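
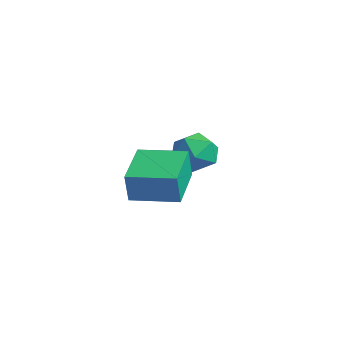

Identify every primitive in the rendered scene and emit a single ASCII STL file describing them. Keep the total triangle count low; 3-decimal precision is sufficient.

solid 
facet normal -0.332 0.838 -0.432
outer loop
vertex 0.456 2.079 1.273
vertex -0.321 2.103 1.917
vertex 0.544 2.567 2.152
endloop
endfacet
facet normal 0.379 0.793 -0.478
outer loop
vertex 0.456 2.079 1.273
vertex 0.544 2.567 2.152
vertex 1.306 1.998 1.812
endloop
endfacet
facet normal 0.539 0.188 -0.821
outer loop
vertex 0.456 2.079 1.273
vertex 1.306 1.998 1.812
vertex 0.911 1.183 1.366
endloop
endfacet
facet normal -0.073 -0.140 -0.988
outer loop
vertex 0.456 2.079 1.273
vertex 0.911 1.183 1.366
vertex -0.094 1.248 1.431
endloop
endfacet
facet normal -0.611 0.262 -0.747
outer loop
vertex 0.456 2.079 1.273
vertex -0.094 1.248 1.431
vertex -0.321 2.103 1.917
endloop
endfacet
facet normal 0.640 0.746 0.185
outer loop
vertex 1.306 1.998 1.812
vertex 0.544 2.567 2.152
vertex 1.054 1.972 2.789
endloop
endfacet
facet normal -0.510 0.820 0.259
outer loop
vertex 0.544 2.567 2.152
vertex -0.321 2.103 1.917
vertex 0.049 2.037 2.854
endloop
endfacet
facet normal -0.961 -0.113 -0.251
outer loop
vertex -0.321 2.103 1.917
vertex -0.094 1.248 1.431
vertex -0.346 1.222 2.408
endloop
endfacet
facet normal -0.091 -0.763 -0.640
outer loop
vertex -0.094 1.248 1.431
vertex 0.911 1.183 1.366
vertex 0.416 0.653 2.068
endloop
endfacet
facet normal 0.899 -0.232 -0.371
outer loop
vertex 0.911 1.183 1.366
vertex 1.306 1.998 1.812
vertex 1.281 1.117 2.303
endloop
endfacet
facet normal 0.073 0.140 0.988
outer loop
vertex 0.504 1.141 2.947
vertex 1.054 1.972 2.789
vertex 0.049 2.037 2.854
endloop
endfacet
facet normal -0.539 -0.188 0.821
outer loop
vertex 0.504 1.141 2.947
vertex 0.049 2.037 2.854
vertex -0.346 1.222 2.408
endloop
endfacet
facet normal -0.379 -0.793 0.478
outer loop
vertex 0.504 1.141 2.947
vertex -0.346 1.222 2.408
vertex 0.416 0.653 2.068
endloop
endfacet
facet normal 0.332 -0.838 0.432
outer loop
vertex 0.504 1.141 2.947
vertex 0.416 0.653 2.068
vertex 1.281 1.117 2.303
endloop
endfacet
facet normal 0.611 -0.262 0.747
outer loop
vertex 0.504 1.141 2.947
vertex 1.281 1.117 2.303
vertex 1.054 1.972 2.789
endloop
endfacet
facet normal 0.091 0.763 0.640
outer loop
vertex 0.049 2.037 2.854
vertex 1.054 1.972 2.789
vertex 0.544 2.567 2.152
endloop
endfacet
facet normal -0.899 0.232 0.371
outer loop
vertex -0.346 1.222 2.408
vertex 0.049 2.037 2.854
vertex -0.321 2.103 1.917
endloop
endfacet
facet normal -0.640 -0.746 -0.185
outer loop
vertex 0.416 0.653 2.068
vertex -0.346 1.222 2.408
vertex -0.094 1.248 1.431
endloop
endfacet
facet normal 0.510 -0.820 -0.259
outer loop
vertex 1.281 1.117 2.303
vertex 0.416 0.653 2.068
vertex 0.911 1.183 1.366
endloop
endfacet
facet normal 0.961 0.113 0.251
outer loop
vertex 1.054 1.972 2.789
vertex 1.281 1.117 2.303
vertex 1.306 1.998 1.812
endloop
endfacet
facet normal -0.720 0.666 0.195
outer loop
vertex 2.533 -1.966 3.948
vertex 3.761 -0.668 4.053
vertex 2.406 -1.748 2.734
endloop
endfacet
facet normal -0.686 -0.725 -0.058
outer loop
vertex 3.839 -3.072 2.347
vertex 2.533 -1.966 3.948
vertex 2.406 -1.748 2.734
endloop
endfacet
facet normal -0.721 0.665 0.195
outer loop
vertex 2.406 -1.748 2.734
vertex 3.761 -0.668 4.053
vertex 3.634 -0.449 2.839
endloop
endfacet
facet normal -0.102 0.176 -0.979
outer loop
vertex 3.634 -0.449 2.839
vertex 3.839 -3.072 2.347
vertex 2.406 -1.748 2.734
endloop
endfacet
facet normal 0.102 -0.176 0.979
outer loop
vertex 2.533 -1.966 3.948
vertex 5.194 -1.992 3.666
vertex 3.761 -0.668 4.053
endloop
endfacet
facet normal -0.686 -0.725 -0.059
outer loop
vertex 3.966 -3.291 3.561
vertex 2.533 -1.966 3.948
vertex 3.839 -3.072 2.347
endloop
endfacet
facet normal 0.102 -0.176 0.979
outer loop
vertex 3.966 -3.291 3.561
vertex 5.194 -1.992 3.666
vertex 2.533 -1.966 3.948
endloop
endfacet
facet normal 0.686 0.725 0.059
outer loop
vertex 3.761 -0.668 4.053
vertex 5.194 -1.992 3.666
vertex 3.634 -0.449 2.839
endloop
endfacet
facet normal -0.102 0.176 -0.979
outer loop
vertex 5.067 -1.774 2.452
vertex 3.839 -3.072 2.347
vertex 3.634 -0.449 2.839
endloop
endfacet
facet normal 0.686 0.725 0.058
outer loop
vertex 3.634 -0.449 2.839
vertex 5.194 -1.992 3.666
vertex 5.067 -1.774 2.452
endloop
endfacet
facet normal 0.720 -0.666 -0.195
outer loop
vertex 5.067 -1.774 2.452
vertex 3.966 -3.291 3.561
vertex 3.839 -3.072 2.347
endloop
endfacet
facet normal 0.721 -0.665 -0.195
outer loop
vertex 5.194 -1.992 3.666
vertex 3.966 -3.291 3.561
vertex 5.067 -1.774 2.452
endloop
endfacet

endsolid


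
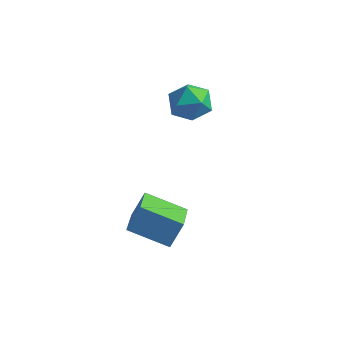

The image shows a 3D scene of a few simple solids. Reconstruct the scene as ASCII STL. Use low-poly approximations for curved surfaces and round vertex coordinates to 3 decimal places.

solid 
facet normal -0.663 0.204 0.720
outer loop
vertex -2.417 3.417 3.211
vertex -2.845 2.37 3.114
vertex -1.995 2.571 3.84
endloop
endfacet
facet normal -0.060 0.576 0.815
outer loop
vertex -2.417 3.417 3.211
vertex -1.995 2.571 3.84
vertex -1.295 3.325 3.359
endloop
endfacet
facet normal 0.049 0.972 0.232
outer loop
vertex -2.417 3.417 3.211
vertex -1.295 3.325 3.359
vertex -1.712 3.59 2.337
endloop
endfacet
facet normal -0.485 0.845 -0.224
outer loop
vertex -2.417 3.417 3.211
vertex -1.712 3.59 2.337
vertex -2.671 3.0 2.186
endloop
endfacet
facet normal -0.925 0.371 0.078
outer loop
vertex -2.417 3.417 3.211
vertex -2.671 3.0 2.186
vertex -2.845 2.37 3.114
endloop
endfacet
facet normal 0.479 0.111 0.871
outer loop
vertex -1.295 3.325 3.359
vertex -1.995 2.571 3.84
vertex -1.029 2.22 3.354
endloop
endfacet
facet normal -0.497 -0.489 0.717
outer loop
vertex -1.995 2.571 3.84
vertex -2.845 2.37 3.114
vertex -1.988 1.63 3.203
endloop
endfacet
facet normal -0.921 -0.220 -0.322
outer loop
vertex -2.845 2.37 3.114
vertex -2.671 3.0 2.186
vertex -2.405 1.895 2.181
endloop
endfacet
facet normal -0.209 0.547 -0.811
outer loop
vertex -2.671 3.0 2.186
vertex -1.712 3.59 2.337
vertex -1.705 2.649 1.7
endloop
endfacet
facet normal 0.656 0.751 -0.073
outer loop
vertex -1.712 3.59 2.337
vertex -1.295 3.325 3.359
vertex -0.855 2.85 2.426
endloop
endfacet
facet normal 0.485 -0.845 0.224
outer loop
vertex -1.283 1.803 2.329
vertex -1.029 2.22 3.354
vertex -1.988 1.63 3.203
endloop
endfacet
facet normal -0.049 -0.972 -0.232
outer loop
vertex -1.283 1.803 2.329
vertex -1.988 1.63 3.203
vertex -2.405 1.895 2.181
endloop
endfacet
facet normal 0.060 -0.576 -0.815
outer loop
vertex -1.283 1.803 2.329
vertex -2.405 1.895 2.181
vertex -1.705 2.649 1.7
endloop
endfacet
facet normal 0.663 -0.204 -0.720
outer loop
vertex -1.283 1.803 2.329
vertex -1.705 2.649 1.7
vertex -0.855 2.85 2.426
endloop
endfacet
facet normal 0.925 -0.371 -0.078
outer loop
vertex -1.283 1.803 2.329
vertex -0.855 2.85 2.426
vertex -1.029 2.22 3.354
endloop
endfacet
facet normal 0.209 -0.547 0.811
outer loop
vertex -1.988 1.63 3.203
vertex -1.029 2.22 3.354
vertex -1.995 2.571 3.84
endloop
endfacet
facet normal -0.656 -0.751 0.073
outer loop
vertex -2.405 1.895 2.181
vertex -1.988 1.63 3.203
vertex -2.845 2.37 3.114
endloop
endfacet
facet normal -0.479 -0.111 -0.871
outer loop
vertex -1.705 2.649 1.7
vertex -2.405 1.895 2.181
vertex -2.671 3.0 2.186
endloop
endfacet
facet normal 0.497 0.489 -0.717
outer loop
vertex -0.855 2.85 2.426
vertex -1.705 2.649 1.7
vertex -1.712 3.59 2.337
endloop
endfacet
facet normal 0.921 0.220 0.322
outer loop
vertex -1.029 2.22 3.354
vertex -0.855 2.85 2.426
vertex -1.295 3.325 3.359
endloop
endfacet
facet normal -0.896 -0.252 0.364
outer loop
vertex -1.666 -2.169 -0.955
vertex -2.438 -0.474 -1.682
vertex -1.981 -2.846 -2.198
endloop
endfacet
facet normal 0.386 -0.848 0.364
outer loop
vertex -0.062 -2.306 -2.978
vertex -1.666 -2.169 -0.955
vertex -1.981 -2.846 -2.198
endloop
endfacet
facet normal -0.897 -0.252 0.364
outer loop
vertex -1.981 -2.846 -2.198
vertex -2.438 -0.474 -1.682
vertex -2.753 -1.15 -2.925
endloop
endfacet
facet normal -0.217 -0.466 -0.857
outer loop
vertex -2.753 -1.15 -2.925
vertex -0.062 -2.306 -2.978
vertex -1.981 -2.846 -2.198
endloop
endfacet
facet normal 0.217 0.467 0.857
outer loop
vertex -1.666 -2.169 -0.955
vertex -0.519 0.066 -2.462
vertex -2.438 -0.474 -1.682
endloop
endfacet
facet normal 0.386 -0.848 0.363
outer loop
vertex 0.253 -1.63 -1.735
vertex -1.666 -2.169 -0.955
vertex -0.062 -2.306 -2.978
endloop
endfacet
facet normal 0.217 0.467 0.857
outer loop
vertex 0.253 -1.63 -1.735
vertex -0.519 0.066 -2.462
vertex -1.666 -2.169 -0.955
endloop
endfacet
facet normal -0.386 0.848 -0.363
outer loop
vertex -2.438 -0.474 -1.682
vertex -0.519 0.066 -2.462
vertex -2.753 -1.15 -2.925
endloop
endfacet
facet normal -0.217 -0.467 -0.857
outer loop
vertex -0.834 -0.611 -3.705
vertex -0.062 -2.306 -2.978
vertex -2.753 -1.15 -2.925
endloop
endfacet
facet normal -0.386 0.848 -0.364
outer loop
vertex -2.753 -1.15 -2.925
vertex -0.519 0.066 -2.462
vertex -0.834 -0.611 -3.705
endloop
endfacet
facet normal 0.897 0.252 -0.364
outer loop
vertex -0.834 -0.611 -3.705
vertex 0.253 -1.63 -1.735
vertex -0.062 -2.306 -2.978
endloop
endfacet
facet normal 0.897 0.252 -0.364
outer loop
vertex -0.519 0.066 -2.462
vertex 0.253 -1.63 -1.735
vertex -0.834 -0.611 -3.705
endloop
endfacet

endsolid


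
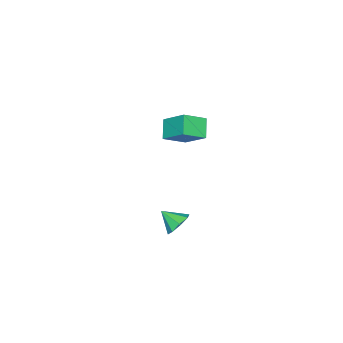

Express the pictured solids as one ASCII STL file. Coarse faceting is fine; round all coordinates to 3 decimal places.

solid 
facet normal -0.081 0.813 -0.577
outer loop
vertex 4.858 0.704 0.251
vertex 3.944 0.555 0.169
vertex 4.482 1.029 0.761
endloop
endfacet
facet normal 0.762 -0.119 0.637
outer loop
vertex 4.858 0.704 0.251
vertex 4.482 1.029 0.761
vertex 4.056 -0.575 0.971
endloop
endfacet
facet normal -0.081 0.813 -0.577
outer loop
vertex 4.482 1.029 0.761
vertex 3.944 0.555 0.169
vertex 3.791 1.076 0.924
endloop
endfacet
facet normal 0.233 0.065 0.970
outer loop
vertex 4.482 1.029 0.761
vertex 3.791 1.076 0.924
vertex 4.056 -0.575 0.971
endloop
endfacet
facet normal -0.082 0.812 -0.577
outer loop
vertex 3.791 1.076 0.924
vertex 3.944 0.555 0.169
vertex 3.189 0.817 0.645
endloop
endfacet
facet normal -0.406 -0.039 0.913
outer loop
vertex 3.791 1.076 0.924
vertex 3.189 0.817 0.645
vertex 4.056 -0.575 0.971
endloop
endfacet
facet normal -0.082 0.813 -0.577
outer loop
vertex 3.189 0.817 0.645
vertex 3.944 0.555 0.169
vertex 3.029 0.405 0.087
endloop
endfacet
facet normal -0.783 -0.371 0.499
outer loop
vertex 3.189 0.817 0.645
vertex 3.029 0.405 0.087
vertex 4.056 -0.575 0.971
endloop
endfacet
facet normal -0.082 0.813 -0.577
outer loop
vertex 3.029 0.405 0.087
vertex 3.944 0.555 0.169
vertex 3.405 0.081 -0.423
endloop
endfacet
facet normal -0.676 -0.736 -0.031
outer loop
vertex 3.029 0.405 0.087
vertex 3.405 0.081 -0.423
vertex 4.056 -0.575 0.971
endloop
endfacet
facet normal -0.081 0.813 -0.577
outer loop
vertex 3.405 0.081 -0.423
vertex 3.944 0.555 0.169
vertex 4.096 0.034 -0.586
endloop
endfacet
facet normal -0.148 -0.920 -0.364
outer loop
vertex 3.405 0.081 -0.423
vertex 4.096 0.034 -0.586
vertex 4.056 -0.575 0.971
endloop
endfacet
facet normal -0.081 0.813 -0.577
outer loop
vertex 4.096 0.034 -0.586
vertex 3.944 0.555 0.169
vertex 4.698 0.292 -0.307
endloop
endfacet
facet normal 0.491 -0.815 -0.306
outer loop
vertex 4.096 0.034 -0.586
vertex 4.698 0.292 -0.307
vertex 4.056 -0.575 0.971
endloop
endfacet
facet normal -0.081 0.813 -0.577
outer loop
vertex 4.698 0.292 -0.307
vertex 3.944 0.555 0.169
vertex 4.858 0.704 0.251
endloop
endfacet
facet normal 0.869 -0.484 0.108
outer loop
vertex 4.698 0.292 -0.307
vertex 4.858 0.704 0.251
vertex 4.056 -0.575 0.971
endloop
endfacet
facet normal -0.728 0.489 -0.480
outer loop
vertex -5.269 -4.639 0.975
vertex -5.02 -2.986 2.279
vertex -4.25 -4.048 0.031
endloop
endfacet
facet normal -0.118 -0.779 -0.615
outer loop
vertex -2.96 -4.914 0.881
vertex -5.269 -4.639 0.975
vertex -4.25 -4.048 0.031
endloop
endfacet
facet normal -0.728 0.489 -0.480
outer loop
vertex -4.25 -4.048 0.031
vertex -5.02 -2.986 2.279
vertex -4.0 -2.395 1.335
endloop
endfacet
facet normal 0.675 0.391 -0.626
outer loop
vertex -4.0 -2.395 1.335
vertex -2.96 -4.914 0.881
vertex -4.25 -4.048 0.031
endloop
endfacet
facet normal -0.675 -0.392 0.625
outer loop
vertex -5.269 -4.639 0.975
vertex -3.73 -3.852 3.129
vertex -5.02 -2.986 2.279
endloop
endfacet
facet normal -0.118 -0.779 -0.615
outer loop
vertex -3.98 -5.505 1.825
vertex -5.269 -4.639 0.975
vertex -2.96 -4.914 0.881
endloop
endfacet
facet normal -0.675 -0.391 0.625
outer loop
vertex -3.98 -5.505 1.825
vertex -3.73 -3.852 3.129
vertex -5.269 -4.639 0.975
endloop
endfacet
facet normal 0.118 0.779 0.615
outer loop
vertex -5.02 -2.986 2.279
vertex -3.73 -3.852 3.129
vertex -4.0 -2.395 1.335
endloop
endfacet
facet normal 0.675 0.391 -0.625
outer loop
vertex -2.711 -3.261 2.185
vertex -2.96 -4.914 0.881
vertex -4.0 -2.395 1.335
endloop
endfacet
facet normal 0.118 0.779 0.615
outer loop
vertex -4.0 -2.395 1.335
vertex -3.73 -3.852 3.129
vertex -2.711 -3.261 2.185
endloop
endfacet
facet normal 0.728 -0.489 0.481
outer loop
vertex -2.711 -3.261 2.185
vertex -3.98 -5.505 1.825
vertex -2.96 -4.914 0.881
endloop
endfacet
facet normal 0.728 -0.489 0.480
outer loop
vertex -3.73 -3.852 3.129
vertex -3.98 -5.505 1.825
vertex -2.711 -3.261 2.185
endloop
endfacet

endsolid


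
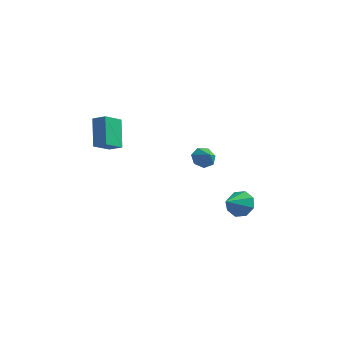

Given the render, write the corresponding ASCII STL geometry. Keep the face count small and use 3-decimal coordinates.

solid 
facet normal -0.699 0.437 -0.566
outer loop
vertex -0.998 4.739 -0.623
vertex -1.451 4.032 -0.61
vertex -1.477 4.68 -0.077
endloop
endfacet
facet normal 0.635 0.475 0.609
outer loop
vertex -0.998 4.739 -0.623
vertex -1.477 4.68 -0.077
vertex -0.709 3.568 -0.01
endloop
endfacet
facet normal -0.700 0.437 -0.565
outer loop
vertex -1.477 4.68 -0.077
vertex -1.451 4.032 -0.61
vertex -1.936 4.132 0.068
endloop
endfacet
facet normal 0.131 0.150 0.980
outer loop
vertex -1.477 4.68 -0.077
vertex -1.936 4.132 0.068
vertex -0.709 3.568 -0.01
endloop
endfacet
facet normal -0.700 0.437 -0.565
outer loop
vertex -1.936 4.132 0.068
vertex -1.451 4.032 -0.61
vertex -2.03 3.509 -0.298
endloop
endfacet
facet normal -0.166 -0.481 0.861
outer loop
vertex -1.936 4.132 0.068
vertex -2.03 3.509 -0.298
vertex -0.709 3.568 -0.01
endloop
endfacet
facet normal -0.699 0.436 -0.566
outer loop
vertex -2.03 3.509 -0.298
vertex -1.451 4.032 -0.61
vertex -1.687 3.279 -0.899
endloop
endfacet
facet normal -0.032 -0.939 0.341
outer loop
vertex -2.03 3.509 -0.298
vertex -1.687 3.279 -0.899
vertex -0.709 3.568 -0.01
endloop
endfacet
facet normal -0.699 0.436 -0.567
outer loop
vertex -1.687 3.279 -0.899
vertex -1.451 4.032 -0.61
vertex -1.166 3.616 -1.282
endloop
endfacet
facet normal 0.432 -0.882 -0.188
outer loop
vertex -1.687 3.279 -0.899
vertex -1.166 3.616 -1.282
vertex -0.709 3.568 -0.01
endloop
endfacet
facet normal -0.699 0.436 -0.567
outer loop
vertex -1.166 3.616 -1.282
vertex -1.451 4.032 -0.61
vertex -0.86 4.266 -1.159
endloop
endfacet
facet normal 0.877 -0.351 -0.328
outer loop
vertex -1.166 3.616 -1.282
vertex -0.86 4.266 -1.159
vertex -0.709 3.568 -0.01
endloop
endfacet
facet normal -0.699 0.437 -0.566
outer loop
vertex -0.86 4.266 -1.159
vertex -1.451 4.032 -0.61
vertex -0.998 4.739 -0.623
endloop
endfacet
facet normal 0.967 0.252 0.026
outer loop
vertex -0.86 4.266 -1.159
vertex -0.998 4.739 -0.623
vertex -0.709 3.568 -0.01
endloop
endfacet
facet normal -0.926 -0.014 -0.378
outer loop
vertex -4.4 -3.907 5.005
vertex -4.14 -2.598 4.321
vertex -3.678 -4.956 3.273
endloop
endfacet
facet normal -0.173 -0.873 0.457
outer loop
vertex -2.78 -4.942 3.639
vertex -4.4 -3.907 5.005
vertex -3.678 -4.956 3.273
endloop
endfacet
facet normal -0.926 -0.014 -0.378
outer loop
vertex -3.678 -4.956 3.273
vertex -4.14 -2.598 4.321
vertex -3.418 -3.646 2.588
endloop
endfacet
facet normal 0.336 -0.488 -0.806
outer loop
vertex -3.418 -3.646 2.588
vertex -2.78 -4.942 3.639
vertex -3.678 -4.956 3.273
endloop
endfacet
facet normal -0.336 0.488 0.806
outer loop
vertex -4.4 -3.907 5.005
vertex -3.242 -2.584 4.687
vertex -4.14 -2.598 4.321
endloop
endfacet
facet normal -0.174 -0.873 0.456
outer loop
vertex -3.502 -3.894 5.372
vertex -4.4 -3.907 5.005
vertex -2.78 -4.942 3.639
endloop
endfacet
facet normal -0.336 0.488 0.806
outer loop
vertex -3.502 -3.894 5.372
vertex -3.242 -2.584 4.687
vertex -4.4 -3.907 5.005
endloop
endfacet
facet normal 0.172 0.873 -0.456
outer loop
vertex -4.14 -2.598 4.321
vertex -3.242 -2.584 4.687
vertex -3.418 -3.646 2.588
endloop
endfacet
facet normal 0.336 -0.488 -0.806
outer loop
vertex -2.52 -3.633 2.955
vertex -2.78 -4.942 3.639
vertex -3.418 -3.646 2.588
endloop
endfacet
facet normal 0.174 0.873 -0.456
outer loop
vertex -3.418 -3.646 2.588
vertex -3.242 -2.584 4.687
vertex -2.52 -3.633 2.955
endloop
endfacet
facet normal 0.926 0.013 0.378
outer loop
vertex -2.52 -3.633 2.955
vertex -3.502 -3.894 5.372
vertex -2.78 -4.942 3.639
endloop
endfacet
facet normal 0.926 0.014 0.378
outer loop
vertex -3.242 -2.584 4.687
vertex -3.502 -3.894 5.372
vertex -2.52 -3.633 2.955
endloop
endfacet
facet normal 0.119 0.882 -0.456
outer loop
vertex 2.246 3.822 -3.152
vertex 1.451 3.594 -3.799
vertex 1.536 4.066 -2.865
endloop
endfacet
facet normal 0.336 -0.122 0.934
outer loop
vertex 2.246 3.822 -3.152
vertex 1.536 4.066 -2.865
vertex 1.249 2.086 -3.021
endloop
endfacet
facet normal 0.118 0.882 -0.456
outer loop
vertex 1.536 4.066 -2.865
vertex 1.451 3.594 -3.799
vertex 0.776 4.033 -3.125
endloop
endfacet
facet normal -0.322 -0.028 0.946
outer loop
vertex 1.536 4.066 -2.865
vertex 0.776 4.033 -3.125
vertex 1.249 2.086 -3.021
endloop
endfacet
facet normal 0.118 0.882 -0.456
outer loop
vertex 0.776 4.033 -3.125
vertex 1.451 3.594 -3.799
vertex 0.412 3.743 -3.78
endloop
endfacet
facet normal -0.827 -0.172 0.536
outer loop
vertex 0.776 4.033 -3.125
vertex 0.412 3.743 -3.78
vertex 1.249 2.086 -3.021
endloop
endfacet
facet normal 0.118 0.883 -0.454
outer loop
vertex 0.412 3.743 -3.78
vertex 1.451 3.594 -3.799
vertex 0.656 3.367 -4.447
endloop
endfacet
facet normal -0.880 -0.471 -0.057
outer loop
vertex 0.412 3.743 -3.78
vertex 0.656 3.367 -4.447
vertex 1.249 2.086 -3.021
endloop
endfacet
facet normal 0.119 0.882 -0.455
outer loop
vertex 0.656 3.367 -4.447
vertex 1.451 3.594 -3.799
vertex 1.366 3.123 -4.734
endloop
endfacet
facet normal -0.453 -0.749 -0.484
outer loop
vertex 0.656 3.367 -4.447
vertex 1.366 3.123 -4.734
vertex 1.249 2.086 -3.021
endloop
endfacet
facet normal 0.117 0.883 -0.455
outer loop
vertex 1.366 3.123 -4.734
vertex 1.451 3.594 -3.799
vertex 2.126 3.156 -4.474
endloop
endfacet
facet normal 0.206 -0.843 -0.496
outer loop
vertex 1.366 3.123 -4.734
vertex 2.126 3.156 -4.474
vertex 1.249 2.086 -3.021
endloop
endfacet
facet normal 0.118 0.883 -0.455
outer loop
vertex 2.126 3.156 -4.474
vertex 1.451 3.594 -3.799
vertex 2.49 3.445 -3.819
endloop
endfacet
facet normal 0.710 -0.699 -0.086
outer loop
vertex 2.126 3.156 -4.474
vertex 2.49 3.445 -3.819
vertex 1.249 2.086 -3.021
endloop
endfacet
facet normal 0.118 0.882 -0.456
outer loop
vertex 2.49 3.445 -3.819
vertex 1.451 3.594 -3.799
vertex 2.246 3.822 -3.152
endloop
endfacet
facet normal 0.764 -0.401 0.506
outer loop
vertex 2.49 3.445 -3.819
vertex 2.246 3.822 -3.152
vertex 1.249 2.086 -3.021
endloop
endfacet

endsolid


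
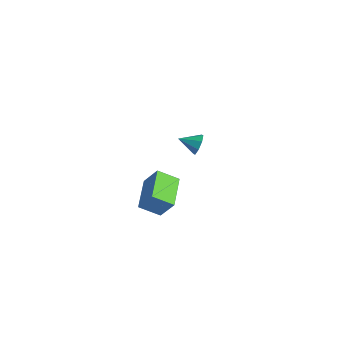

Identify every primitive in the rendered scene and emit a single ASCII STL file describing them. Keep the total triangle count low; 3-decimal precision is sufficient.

solid 
facet normal 0.693 0.627 -0.356
outer loop
vertex 0.294 0.403 3.742
vertex -0.056 0.489 3.213
vertex -0.021 0.775 3.784
endloop
endfacet
facet normal -0.057 -0.160 0.986
outer loop
vertex 0.294 0.403 3.742
vertex -0.021 0.775 3.784
vertex -0.784 -0.169 3.587
endloop
endfacet
facet normal 0.693 0.627 -0.357
outer loop
vertex -0.021 0.775 3.784
vertex -0.056 0.489 3.213
vertex -0.357 0.98 3.492
endloop
endfacet
facet normal -0.535 0.265 0.802
outer loop
vertex -0.021 0.775 3.784
vertex -0.357 0.98 3.492
vertex -0.784 -0.169 3.587
endloop
endfacet
facet normal 0.693 0.627 -0.356
outer loop
vertex -0.357 0.98 3.492
vertex -0.056 0.489 3.213
vertex -0.516 0.897 3.036
endloop
endfacet
facet normal -0.901 0.355 0.249
outer loop
vertex -0.357 0.98 3.492
vertex -0.516 0.897 3.036
vertex -0.784 -0.169 3.587
endloop
endfacet
facet normal 0.693 0.627 -0.357
outer loop
vertex -0.516 0.897 3.036
vertex -0.056 0.489 3.213
vertex -0.406 0.575 2.684
endloop
endfacet
facet normal -0.937 0.057 -0.345
outer loop
vertex -0.516 0.897 3.036
vertex -0.406 0.575 2.684
vertex -0.784 -0.169 3.587
endloop
endfacet
facet normal 0.693 0.627 -0.356
outer loop
vertex -0.406 0.575 2.684
vertex -0.056 0.489 3.213
vertex -0.091 0.203 2.642
endloop
endfacet
facet normal -0.623 -0.456 -0.636
outer loop
vertex -0.406 0.575 2.684
vertex -0.091 0.203 2.642
vertex -0.784 -0.169 3.587
endloop
endfacet
facet normal 0.693 0.627 -0.357
outer loop
vertex -0.091 0.203 2.642
vertex -0.056 0.489 3.213
vertex 0.245 -0.002 2.934
endloop
endfacet
facet normal -0.144 -0.880 -0.452
outer loop
vertex -0.091 0.203 2.642
vertex 0.245 -0.002 2.934
vertex -0.784 -0.169 3.587
endloop
endfacet
facet normal 0.693 0.627 -0.356
outer loop
vertex 0.245 -0.002 2.934
vertex -0.056 0.489 3.213
vertex 0.404 0.081 3.39
endloop
endfacet
facet normal 0.221 -0.970 0.100
outer loop
vertex 0.245 -0.002 2.934
vertex 0.404 0.081 3.39
vertex -0.784 -0.169 3.587
endloop
endfacet
facet normal 0.693 0.627 -0.357
outer loop
vertex 0.404 0.081 3.39
vertex -0.056 0.489 3.213
vertex 0.294 0.403 3.742
endloop
endfacet
facet normal 0.257 -0.672 0.695
outer loop
vertex 0.404 0.081 3.39
vertex 0.294 0.403 3.742
vertex -0.784 -0.169 3.587
endloop
endfacet
facet normal -0.502 -0.214 -0.838
outer loop
vertex -3.732 -0.265 -3.971
vertex -4.971 1.209 -3.605
vertex -2.947 0.564 -4.653
endloop
endfacet
facet normal 0.632 -0.752 -0.186
outer loop
vertex -2.229 0.871 -3.455
vertex -3.732 -0.265 -3.971
vertex -2.947 0.564 -4.653
endloop
endfacet
facet normal -0.502 -0.214 -0.838
outer loop
vertex -2.947 0.564 -4.653
vertex -4.971 1.209 -3.605
vertex -4.186 2.038 -4.287
endloop
endfacet
facet normal 0.590 0.623 -0.513
outer loop
vertex -4.186 2.038 -4.287
vertex -2.229 0.871 -3.455
vertex -2.947 0.564 -4.653
endloop
endfacet
facet normal -0.590 -0.623 0.513
outer loop
vertex -3.732 -0.265 -3.971
vertex -4.253 1.516 -2.407
vertex -4.971 1.209 -3.605
endloop
endfacet
facet normal 0.632 -0.752 -0.186
outer loop
vertex -3.014 0.042 -2.773
vertex -3.732 -0.265 -3.971
vertex -2.229 0.871 -3.455
endloop
endfacet
facet normal -0.590 -0.623 0.513
outer loop
vertex -3.014 0.042 -2.773
vertex -4.253 1.516 -2.407
vertex -3.732 -0.265 -3.971
endloop
endfacet
facet normal -0.632 0.752 0.186
outer loop
vertex -4.971 1.209 -3.605
vertex -4.253 1.516 -2.407
vertex -4.186 2.038 -4.287
endloop
endfacet
facet normal 0.590 0.623 -0.513
outer loop
vertex -3.468 2.345 -3.089
vertex -2.229 0.871 -3.455
vertex -4.186 2.038 -4.287
endloop
endfacet
facet normal -0.632 0.752 0.186
outer loop
vertex -4.186 2.038 -4.287
vertex -4.253 1.516 -2.407
vertex -3.468 2.345 -3.089
endloop
endfacet
facet normal 0.502 0.214 0.838
outer loop
vertex -3.468 2.345 -3.089
vertex -3.014 0.042 -2.773
vertex -2.229 0.871 -3.455
endloop
endfacet
facet normal 0.502 0.214 0.838
outer loop
vertex -4.253 1.516 -2.407
vertex -3.014 0.042 -2.773
vertex -3.468 2.345 -3.089
endloop
endfacet

endsolid


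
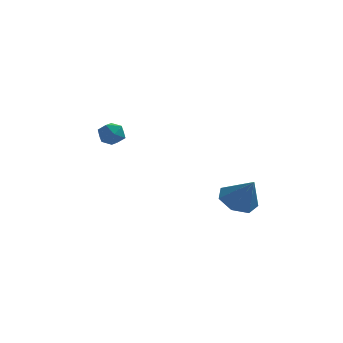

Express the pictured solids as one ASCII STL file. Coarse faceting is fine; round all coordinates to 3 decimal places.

solid 
facet normal -0.469 0.359 -0.807
outer loop
vertex 4.221 1.795 -4.68
vertex 3.373 1.61 -4.269
vertex 3.901 2.411 -4.22
endloop
endfacet
facet normal 0.923 0.324 0.208
outer loop
vertex 4.221 1.795 -4.68
vertex 3.901 2.411 -4.22
vertex 4.107 1.05 -3.011
endloop
endfacet
facet normal -0.470 0.359 -0.807
outer loop
vertex 3.901 2.411 -4.22
vertex 3.373 1.61 -4.269
vertex 3.183 2.424 -3.796
endloop
endfacet
facet normal 0.398 0.642 0.655
outer loop
vertex 3.901 2.411 -4.22
vertex 3.183 2.424 -3.796
vertex 4.107 1.05 -3.011
endloop
endfacet
facet normal -0.470 0.359 -0.806
outer loop
vertex 3.183 2.424 -3.796
vertex 3.373 1.61 -4.269
vertex 2.609 1.824 -3.728
endloop
endfacet
facet normal -0.254 0.345 0.903
outer loop
vertex 3.183 2.424 -3.796
vertex 2.609 1.824 -3.728
vertex 4.107 1.05 -3.011
endloop
endfacet
facet normal -0.470 0.359 -0.806
outer loop
vertex 2.609 1.824 -3.728
vertex 3.373 1.61 -4.269
vertex 2.611 1.063 -4.068
endloop
endfacet
facet normal -0.544 -0.343 0.766
outer loop
vertex 2.609 1.824 -3.728
vertex 2.611 1.063 -4.068
vertex 4.107 1.05 -3.011
endloop
endfacet
facet normal -0.470 0.359 -0.806
outer loop
vertex 2.611 1.063 -4.068
vertex 3.373 1.61 -4.269
vertex 3.186 0.714 -4.559
endloop
endfacet
facet normal -0.253 -0.903 0.346
outer loop
vertex 2.611 1.063 -4.068
vertex 3.186 0.714 -4.559
vertex 4.107 1.05 -3.011
endloop
endfacet
facet normal -0.469 0.359 -0.807
outer loop
vertex 3.186 0.714 -4.559
vertex 3.373 1.61 -4.269
vertex 3.903 1.04 -4.831
endloop
endfacet
facet normal 0.401 -0.915 -0.040
outer loop
vertex 3.186 0.714 -4.559
vertex 3.903 1.04 -4.831
vertex 4.107 1.05 -3.011
endloop
endfacet
facet normal -0.469 0.359 -0.807
outer loop
vertex 3.903 1.04 -4.831
vertex 3.373 1.61 -4.269
vertex 4.221 1.795 -4.68
endloop
endfacet
facet normal 0.924 -0.369 -0.102
outer loop
vertex 3.903 1.04 -4.831
vertex 4.221 1.795 -4.68
vertex 4.107 1.05 -3.011
endloop
endfacet
facet normal -0.593 0.745 0.305
outer loop
vertex -2.581 3.853 -1.427
vertex -2.982 3.391 -1.078
vertex -2.434 3.695 -0.756
endloop
endfacet
facet normal 0.076 0.974 0.213
outer loop
vertex -2.581 3.853 -1.427
vertex -2.434 3.695 -0.756
vertex -1.913 3.757 -1.226
endloop
endfacet
facet normal 0.261 0.847 -0.463
outer loop
vertex -2.581 3.853 -1.427
vertex -1.913 3.757 -1.226
vertex -2.139 3.492 -1.838
endloop
endfacet
facet normal -0.294 0.539 -0.789
outer loop
vertex -2.581 3.853 -1.427
vertex -2.139 3.492 -1.838
vertex -2.799 3.265 -1.747
endloop
endfacet
facet normal -0.822 0.476 -0.314
outer loop
vertex -2.581 3.853 -1.427
vertex -2.799 3.265 -1.747
vertex -2.982 3.391 -1.078
endloop
endfacet
facet normal 0.503 0.587 0.635
outer loop
vertex -1.913 3.757 -1.226
vertex -2.434 3.695 -0.756
vertex -1.901 3.235 -0.753
endloop
endfacet
facet normal -0.581 0.215 0.785
outer loop
vertex -2.434 3.695 -0.756
vertex -2.982 3.391 -1.078
vertex -2.561 3.008 -0.662
endloop
endfacet
facet normal -0.951 -0.220 -0.219
outer loop
vertex -2.982 3.391 -1.078
vertex -2.799 3.265 -1.747
vertex -2.787 2.743 -1.274
endloop
endfacet
facet normal -0.096 -0.118 -0.988
outer loop
vertex -2.799 3.265 -1.747
vertex -2.139 3.492 -1.838
vertex -2.266 2.805 -1.744
endloop
endfacet
facet normal 0.802 0.381 -0.461
outer loop
vertex -2.139 3.492 -1.838
vertex -1.913 3.757 -1.226
vertex -1.718 3.109 -1.422
endloop
endfacet
facet normal 0.294 -0.539 0.789
outer loop
vertex -2.119 2.647 -1.073
vertex -1.901 3.235 -0.753
vertex -2.561 3.008 -0.662
endloop
endfacet
facet normal -0.261 -0.847 0.463
outer loop
vertex -2.119 2.647 -1.073
vertex -2.561 3.008 -0.662
vertex -2.787 2.743 -1.274
endloop
endfacet
facet normal -0.076 -0.974 -0.213
outer loop
vertex -2.119 2.647 -1.073
vertex -2.787 2.743 -1.274
vertex -2.266 2.805 -1.744
endloop
endfacet
facet normal 0.593 -0.745 -0.305
outer loop
vertex -2.119 2.647 -1.073
vertex -2.266 2.805 -1.744
vertex -1.718 3.109 -1.422
endloop
endfacet
facet normal 0.822 -0.476 0.314
outer loop
vertex -2.119 2.647 -1.073
vertex -1.718 3.109 -1.422
vertex -1.901 3.235 -0.753
endloop
endfacet
facet normal 0.096 0.118 0.988
outer loop
vertex -2.561 3.008 -0.662
vertex -1.901 3.235 -0.753
vertex -2.434 3.695 -0.756
endloop
endfacet
facet normal -0.802 -0.381 0.461
outer loop
vertex -2.787 2.743 -1.274
vertex -2.561 3.008 -0.662
vertex -2.982 3.391 -1.078
endloop
endfacet
facet normal -0.503 -0.587 -0.635
outer loop
vertex -2.266 2.805 -1.744
vertex -2.787 2.743 -1.274
vertex -2.799 3.265 -1.747
endloop
endfacet
facet normal 0.581 -0.215 -0.785
outer loop
vertex -1.718 3.109 -1.422
vertex -2.266 2.805 -1.744
vertex -2.139 3.492 -1.838
endloop
endfacet
facet normal 0.951 0.220 0.219
outer loop
vertex -1.901 3.235 -0.753
vertex -1.718 3.109 -1.422
vertex -1.913 3.757 -1.226
endloop
endfacet

endsolid


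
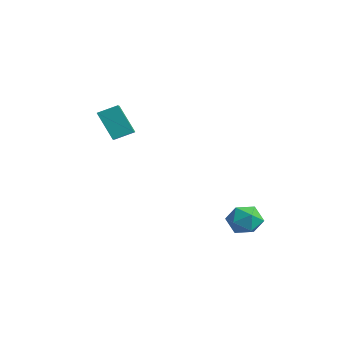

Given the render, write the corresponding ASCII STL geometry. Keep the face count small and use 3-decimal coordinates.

solid 
facet normal -0.457 0.154 0.876
outer loop
vertex 1.836 1.456 -3.531
vertex 2.335 1.016 -3.193
vertex 2.465 1.748 -3.254
endloop
endfacet
facet normal -0.531 0.719 0.448
outer loop
vertex 1.836 1.456 -3.531
vertex 2.465 1.748 -3.254
vertex 2.21 1.973 -3.918
endloop
endfacet
facet normal -0.851 0.502 -0.152
outer loop
vertex 1.836 1.456 -3.531
vertex 2.21 1.973 -3.918
vertex 1.923 1.38 -4.268
endloop
endfacet
facet normal -0.976 -0.199 -0.095
outer loop
vertex 1.836 1.456 -3.531
vertex 1.923 1.38 -4.268
vertex 2.0 0.788 -3.82
endloop
endfacet
facet normal -0.732 -0.414 0.541
outer loop
vertex 1.836 1.456 -3.531
vertex 2.0 0.788 -3.82
vertex 2.335 1.016 -3.193
endloop
endfacet
facet normal 0.121 0.953 0.277
outer loop
vertex 2.21 1.973 -3.918
vertex 2.465 1.748 -3.254
vertex 2.94 1.852 -3.82
endloop
endfacet
facet normal 0.241 0.038 0.970
outer loop
vertex 2.465 1.748 -3.254
vertex 2.335 1.016 -3.193
vertex 3.017 1.26 -3.372
endloop
endfacet
facet normal -0.203 -0.880 0.429
outer loop
vertex 2.335 1.016 -3.193
vertex 2.0 0.788 -3.82
vertex 2.73 0.667 -3.722
endloop
endfacet
facet normal -0.598 -0.532 -0.600
outer loop
vertex 2.0 0.788 -3.82
vertex 1.923 1.38 -4.268
vertex 2.475 0.892 -4.386
endloop
endfacet
facet normal -0.397 0.601 -0.693
outer loop
vertex 1.923 1.38 -4.268
vertex 2.21 1.973 -3.918
vertex 2.605 1.624 -4.447
endloop
endfacet
facet normal 0.976 0.199 0.095
outer loop
vertex 3.104 1.184 -4.109
vertex 2.94 1.852 -3.82
vertex 3.017 1.26 -3.372
endloop
endfacet
facet normal 0.851 -0.502 0.152
outer loop
vertex 3.104 1.184 -4.109
vertex 3.017 1.26 -3.372
vertex 2.73 0.667 -3.722
endloop
endfacet
facet normal 0.531 -0.719 -0.448
outer loop
vertex 3.104 1.184 -4.109
vertex 2.73 0.667 -3.722
vertex 2.475 0.892 -4.386
endloop
endfacet
facet normal 0.457 -0.154 -0.876
outer loop
vertex 3.104 1.184 -4.109
vertex 2.475 0.892 -4.386
vertex 2.605 1.624 -4.447
endloop
endfacet
facet normal 0.732 0.414 -0.541
outer loop
vertex 3.104 1.184 -4.109
vertex 2.605 1.624 -4.447
vertex 2.94 1.852 -3.82
endloop
endfacet
facet normal 0.598 0.532 0.600
outer loop
vertex 3.017 1.26 -3.372
vertex 2.94 1.852 -3.82
vertex 2.465 1.748 -3.254
endloop
endfacet
facet normal 0.397 -0.601 0.693
outer loop
vertex 2.73 0.667 -3.722
vertex 3.017 1.26 -3.372
vertex 2.335 1.016 -3.193
endloop
endfacet
facet normal -0.121 -0.953 -0.277
outer loop
vertex 2.475 0.892 -4.386
vertex 2.73 0.667 -3.722
vertex 2.0 0.788 -3.82
endloop
endfacet
facet normal -0.241 -0.038 -0.970
outer loop
vertex 2.605 1.624 -4.447
vertex 2.475 0.892 -4.386
vertex 1.923 1.38 -4.268
endloop
endfacet
facet normal 0.203 0.880 -0.429
outer loop
vertex 2.94 1.852 -3.82
vertex 2.605 1.624 -4.447
vertex 2.21 1.973 -3.918
endloop
endfacet
facet normal -0.481 -0.208 0.852
outer loop
vertex -0.756 -2.937 1.277
vertex -0.464 -2.236 1.613
vertex -1.776 -2.309 0.854
endloop
endfacet
facet normal -0.352 -0.844 -0.405
outer loop
vertex -1.116 -2.024 -0.313
vertex -0.756 -2.937 1.277
vertex -1.776 -2.309 0.854
endloop
endfacet
facet normal -0.481 -0.207 0.852
outer loop
vertex -1.776 -2.309 0.854
vertex -0.464 -2.236 1.613
vertex -1.483 -1.608 1.19
endloop
endfacet
facet normal -0.803 0.495 -0.333
outer loop
vertex -1.483 -1.608 1.19
vertex -1.116 -2.024 -0.313
vertex -1.776 -2.309 0.854
endloop
endfacet
facet normal 0.803 -0.494 0.333
outer loop
vertex -0.756 -2.937 1.277
vertex 0.196 -1.951 0.446
vertex -0.464 -2.236 1.613
endloop
endfacet
facet normal -0.352 -0.844 -0.405
outer loop
vertex -0.097 -2.652 0.11
vertex -0.756 -2.937 1.277
vertex -1.116 -2.024 -0.313
endloop
endfacet
facet normal 0.803 -0.495 0.332
outer loop
vertex -0.097 -2.652 0.11
vertex 0.196 -1.951 0.446
vertex -0.756 -2.937 1.277
endloop
endfacet
facet normal 0.352 0.844 0.405
outer loop
vertex -0.464 -2.236 1.613
vertex 0.196 -1.951 0.446
vertex -1.483 -1.608 1.19
endloop
endfacet
facet normal -0.803 0.494 -0.333
outer loop
vertex -0.824 -1.323 0.023
vertex -1.116 -2.024 -0.313
vertex -1.483 -1.608 1.19
endloop
endfacet
facet normal 0.352 0.844 0.405
outer loop
vertex -1.483 -1.608 1.19
vertex 0.196 -1.951 0.446
vertex -0.824 -1.323 0.023
endloop
endfacet
facet normal 0.481 0.208 -0.852
outer loop
vertex -0.824 -1.323 0.023
vertex -0.097 -2.652 0.11
vertex -1.116 -2.024 -0.313
endloop
endfacet
facet normal 0.481 0.207 -0.852
outer loop
vertex 0.196 -1.951 0.446
vertex -0.097 -2.652 0.11
vertex -0.824 -1.323 0.023
endloop
endfacet

endsolid


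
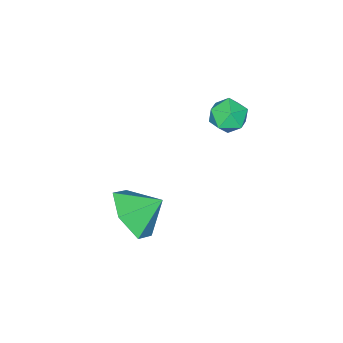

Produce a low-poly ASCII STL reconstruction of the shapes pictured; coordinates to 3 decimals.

solid 
facet normal 0.607 -0.550 -0.574
outer loop
vertex 0.741 1.05 -3.678
vertex 0.158 0.273 -3.55
vertex 0.003 0.884 -4.3
endloop
endfacet
facet normal -0.177 0.983 -0.052
outer loop
vertex 0.741 1.05 -3.678
vertex 0.003 0.884 -4.3
vertex -0.498 0.867 -2.93
endloop
endfacet
facet normal 0.607 -0.550 -0.574
outer loop
vertex 0.003 0.884 -4.3
vertex 0.158 0.273 -3.55
vertex -0.581 0.107 -4.172
endloop
endfacet
facet normal -0.789 0.546 -0.282
outer loop
vertex 0.003 0.884 -4.3
vertex -0.581 0.107 -4.172
vertex -0.498 0.867 -2.93
endloop
endfacet
facet normal 0.607 -0.550 -0.574
outer loop
vertex -0.581 0.107 -4.172
vertex 0.158 0.273 -3.55
vertex -0.425 -0.504 -3.422
endloop
endfacet
facet normal -0.987 -0.098 0.126
outer loop
vertex -0.581 0.107 -4.172
vertex -0.425 -0.504 -3.422
vertex -0.498 0.867 -2.93
endloop
endfacet
facet normal 0.607 -0.550 -0.573
outer loop
vertex -0.425 -0.504 -3.422
vertex 0.158 0.273 -3.55
vertex 0.313 -0.338 -2.799
endloop
endfacet
facet normal -0.574 -0.304 0.761
outer loop
vertex -0.425 -0.504 -3.422
vertex 0.313 -0.338 -2.799
vertex -0.498 0.867 -2.93
endloop
endfacet
facet normal 0.607 -0.550 -0.573
outer loop
vertex 0.313 -0.338 -2.799
vertex 0.158 0.273 -3.55
vertex 0.896 0.439 -2.927
endloop
endfacet
facet normal 0.039 0.134 0.990
outer loop
vertex 0.313 -0.338 -2.799
vertex 0.896 0.439 -2.927
vertex -0.498 0.867 -2.93
endloop
endfacet
facet normal 0.607 -0.550 -0.573
outer loop
vertex 0.896 0.439 -2.927
vertex 0.158 0.273 -3.55
vertex 0.741 1.05 -3.678
endloop
endfacet
facet normal 0.237 0.777 0.583
outer loop
vertex 0.896 0.439 -2.927
vertex 0.741 1.05 -3.678
vertex -0.498 0.867 -2.93
endloop
endfacet
facet normal -0.234 0.355 0.905
outer loop
vertex -3.002 1.873 0.25
vertex -2.844 1.299 0.516
vertex -2.391 1.764 0.451
endloop
endfacet
facet normal -0.000 0.879 0.477
outer loop
vertex -3.002 1.873 0.25
vertex -2.391 1.764 0.451
vertex -2.498 2.071 -0.114
endloop
endfacet
facet normal -0.423 0.901 -0.096
outer loop
vertex -3.002 1.873 0.25
vertex -2.498 2.071 -0.114
vertex -3.017 1.797 -0.398
endloop
endfacet
facet normal -0.920 0.392 -0.025
outer loop
vertex -3.002 1.873 0.25
vertex -3.017 1.797 -0.398
vertex -3.231 1.32 -0.008
endloop
endfacet
facet normal -0.802 0.055 0.595
outer loop
vertex -3.002 1.873 0.25
vertex -3.231 1.32 -0.008
vertex -2.844 1.299 0.516
endloop
endfacet
facet normal 0.657 0.708 0.260
outer loop
vertex -2.498 2.071 -0.114
vertex -2.391 1.764 0.451
vertex -2.029 1.62 -0.072
endloop
endfacet
facet normal 0.278 -0.137 0.951
outer loop
vertex -2.391 1.764 0.451
vertex -2.844 1.299 0.516
vertex -2.243 1.143 0.318
endloop
endfacet
facet normal -0.640 -0.624 0.448
outer loop
vertex -2.844 1.299 0.516
vertex -3.231 1.32 -0.008
vertex -2.762 0.869 0.034
endloop
endfacet
facet normal -0.830 -0.079 -0.552
outer loop
vertex -3.231 1.32 -0.008
vertex -3.017 1.797 -0.398
vertex -2.869 1.176 -0.531
endloop
endfacet
facet normal -0.027 0.744 -0.668
outer loop
vertex -3.017 1.797 -0.398
vertex -2.498 2.071 -0.114
vertex -2.416 1.641 -0.596
endloop
endfacet
facet normal 0.920 -0.392 0.025
outer loop
vertex -2.258 1.067 -0.33
vertex -2.029 1.62 -0.072
vertex -2.243 1.143 0.318
endloop
endfacet
facet normal 0.423 -0.901 0.096
outer loop
vertex -2.258 1.067 -0.33
vertex -2.243 1.143 0.318
vertex -2.762 0.869 0.034
endloop
endfacet
facet normal 0.000 -0.879 -0.477
outer loop
vertex -2.258 1.067 -0.33
vertex -2.762 0.869 0.034
vertex -2.869 1.176 -0.531
endloop
endfacet
facet normal 0.234 -0.355 -0.905
outer loop
vertex -2.258 1.067 -0.33
vertex -2.869 1.176 -0.531
vertex -2.416 1.641 -0.596
endloop
endfacet
facet normal 0.802 -0.055 -0.595
outer loop
vertex -2.258 1.067 -0.33
vertex -2.416 1.641 -0.596
vertex -2.029 1.62 -0.072
endloop
endfacet
facet normal 0.830 0.079 0.552
outer loop
vertex -2.243 1.143 0.318
vertex -2.029 1.62 -0.072
vertex -2.391 1.764 0.451
endloop
endfacet
facet normal 0.027 -0.744 0.668
outer loop
vertex -2.762 0.869 0.034
vertex -2.243 1.143 0.318
vertex -2.844 1.299 0.516
endloop
endfacet
facet normal -0.657 -0.708 -0.260
outer loop
vertex -2.869 1.176 -0.531
vertex -2.762 0.869 0.034
vertex -3.231 1.32 -0.008
endloop
endfacet
facet normal -0.278 0.137 -0.951
outer loop
vertex -2.416 1.641 -0.596
vertex -2.869 1.176 -0.531
vertex -3.017 1.797 -0.398
endloop
endfacet
facet normal 0.640 0.624 -0.448
outer loop
vertex -2.029 1.62 -0.072
vertex -2.416 1.641 -0.596
vertex -2.498 2.071 -0.114
endloop
endfacet

endsolid


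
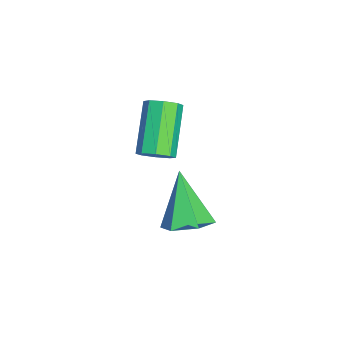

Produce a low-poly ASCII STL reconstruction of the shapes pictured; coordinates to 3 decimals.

solid 
facet normal 0.768 -0.118 -0.630
outer loop
vertex 2.725 -3.007 1.277
vertex 2.447 -3.401 1.012
vertex 2.49 -2.855 0.962
endloop
endfacet
facet normal 0.315 0.925 0.211
outer loop
vertex 2.725 -3.007 1.277
vertex 2.49 -2.855 0.962
vertex 1.411 -2.805 2.353
endloop
endfacet
facet normal 0.315 0.925 0.211
outer loop
vertex 1.411 -2.805 2.353
vertex 2.49 -2.855 0.962
vertex 1.176 -2.653 2.038
endloop
endfacet
facet normal -0.768 0.118 0.630
outer loop
vertex 1.411 -2.805 2.353
vertex 1.176 -2.653 2.038
vertex 1.133 -3.199 2.088
endloop
endfacet
facet normal 0.769 -0.118 -0.629
outer loop
vertex 2.49 -2.855 0.962
vertex 2.447 -3.401 1.012
vertex 2.231 -3.023 0.677
endloop
endfacet
facet normal -0.171 0.909 -0.380
outer loop
vertex 2.49 -2.855 0.962
vertex 2.231 -3.023 0.677
vertex 1.176 -2.653 2.038
endloop
endfacet
facet normal -0.171 0.909 -0.380
outer loop
vertex 1.176 -2.653 2.038
vertex 2.231 -3.023 0.677
vertex 0.917 -2.821 1.752
endloop
endfacet
facet normal -0.770 0.118 0.628
outer loop
vertex 1.176 -2.653 2.038
vertex 0.917 -2.821 1.752
vertex 1.133 -3.199 2.088
endloop
endfacet
facet normal 0.768 -0.119 -0.629
outer loop
vertex 2.231 -3.023 0.677
vertex 2.447 -3.401 1.012
vertex 2.098 -3.412 0.588
endloop
endfacet
facet normal -0.556 0.361 -0.748
outer loop
vertex 2.231 -3.023 0.677
vertex 2.098 -3.412 0.588
vertex 0.917 -2.821 1.752
endloop
endfacet
facet normal -0.556 0.361 -0.748
outer loop
vertex 0.917 -2.821 1.752
vertex 2.098 -3.412 0.588
vertex 0.784 -3.21 1.663
endloop
endfacet
facet normal -0.769 0.119 0.628
outer loop
vertex 0.917 -2.821 1.752
vertex 0.784 -3.21 1.663
vertex 1.133 -3.199 2.088
endloop
endfacet
facet normal 0.768 -0.119 -0.629
outer loop
vertex 2.098 -3.412 0.588
vertex 2.447 -3.401 1.012
vertex 2.169 -3.795 0.747
endloop
endfacet
facet normal -0.617 -0.397 -0.680
outer loop
vertex 2.098 -3.412 0.588
vertex 2.169 -3.795 0.747
vertex 0.784 -3.21 1.663
endloop
endfacet
facet normal -0.617 -0.398 -0.679
outer loop
vertex 0.784 -3.21 1.663
vertex 2.169 -3.795 0.747
vertex 0.855 -3.593 1.823
endloop
endfacet
facet normal -0.769 0.120 0.628
outer loop
vertex 0.784 -3.21 1.663
vertex 0.855 -3.593 1.823
vertex 1.133 -3.199 2.088
endloop
endfacet
facet normal 0.768 -0.118 -0.630
outer loop
vertex 2.169 -3.795 0.747
vertex 2.447 -3.401 1.012
vertex 2.404 -3.947 1.062
endloop
endfacet
facet normal -0.315 -0.925 -0.211
outer loop
vertex 2.169 -3.795 0.747
vertex 2.404 -3.947 1.062
vertex 0.855 -3.593 1.823
endloop
endfacet
facet normal -0.315 -0.925 -0.211
outer loop
vertex 0.855 -3.593 1.823
vertex 2.404 -3.947 1.062
vertex 1.09 -3.745 2.138
endloop
endfacet
facet normal -0.768 0.118 0.630
outer loop
vertex 0.855 -3.593 1.823
vertex 1.09 -3.745 2.138
vertex 1.133 -3.199 2.088
endloop
endfacet
facet normal 0.770 -0.118 -0.628
outer loop
vertex 2.404 -3.947 1.062
vertex 2.447 -3.401 1.012
vertex 2.663 -3.779 1.348
endloop
endfacet
facet normal 0.171 -0.909 0.379
outer loop
vertex 2.404 -3.947 1.062
vertex 2.663 -3.779 1.348
vertex 1.09 -3.745 2.138
endloop
endfacet
facet normal 0.171 -0.909 0.380
outer loop
vertex 1.09 -3.745 2.138
vertex 2.663 -3.779 1.348
vertex 1.349 -3.577 2.423
endloop
endfacet
facet normal -0.769 0.118 0.629
outer loop
vertex 1.09 -3.745 2.138
vertex 1.349 -3.577 2.423
vertex 1.133 -3.199 2.088
endloop
endfacet
facet normal 0.769 -0.119 -0.628
outer loop
vertex 2.663 -3.779 1.348
vertex 2.447 -3.401 1.012
vertex 2.796 -3.39 1.437
endloop
endfacet
facet normal 0.556 -0.361 0.748
outer loop
vertex 2.663 -3.779 1.348
vertex 2.796 -3.39 1.437
vertex 1.349 -3.577 2.423
endloop
endfacet
facet normal 0.556 -0.361 0.748
outer loop
vertex 1.349 -3.577 2.423
vertex 2.796 -3.39 1.437
vertex 1.482 -3.188 2.512
endloop
endfacet
facet normal -0.768 0.119 0.629
outer loop
vertex 1.349 -3.577 2.423
vertex 1.482 -3.188 2.512
vertex 1.133 -3.199 2.088
endloop
endfacet
facet normal 0.769 -0.120 -0.628
outer loop
vertex 2.796 -3.39 1.437
vertex 2.447 -3.401 1.012
vertex 2.725 -3.007 1.277
endloop
endfacet
facet normal 0.617 0.398 0.679
outer loop
vertex 2.796 -3.39 1.437
vertex 2.725 -3.007 1.277
vertex 1.482 -3.188 2.512
endloop
endfacet
facet normal 0.617 0.397 0.679
outer loop
vertex 1.482 -3.188 2.512
vertex 2.725 -3.007 1.277
vertex 1.411 -2.805 2.353
endloop
endfacet
facet normal -0.768 0.119 0.629
outer loop
vertex 1.482 -3.188 2.512
vertex 1.411 -2.805 2.353
vertex 1.133 -3.199 2.088
endloop
endfacet
facet normal 0.584 0.136 -0.800
outer loop
vertex 3.528 -2.995 -1.326
vertex 2.993 -2.519 -1.636
vertex 3.554 -2.23 -1.177
endloop
endfacet
facet normal 0.552 -0.177 0.815
outer loop
vertex 3.528 -2.995 -1.326
vertex 3.554 -2.23 -1.177
vertex 1.947 -2.761 -0.204
endloop
endfacet
facet normal 0.585 0.135 -0.800
outer loop
vertex 3.554 -2.23 -1.177
vertex 2.993 -2.519 -1.636
vertex 3.02 -1.754 -1.487
endloop
endfacet
facet normal 0.200 0.682 0.703
outer loop
vertex 3.554 -2.23 -1.177
vertex 3.02 -1.754 -1.487
vertex 1.947 -2.761 -0.204
endloop
endfacet
facet normal 0.585 0.135 -0.800
outer loop
vertex 3.02 -1.754 -1.487
vertex 2.993 -2.519 -1.636
vertex 2.459 -2.043 -1.946
endloop
endfacet
facet normal -0.558 0.812 0.171
outer loop
vertex 3.02 -1.754 -1.487
vertex 2.459 -2.043 -1.946
vertex 1.947 -2.761 -0.204
endloop
endfacet
facet normal 0.585 0.136 -0.799
outer loop
vertex 2.459 -2.043 -1.946
vertex 2.993 -2.519 -1.636
vertex 2.433 -2.808 -2.095
endloop
endfacet
facet normal -0.965 0.081 -0.250
outer loop
vertex 2.459 -2.043 -1.946
vertex 2.433 -2.808 -2.095
vertex 1.947 -2.761 -0.204
endloop
endfacet
facet normal 0.586 0.135 -0.799
outer loop
vertex 2.433 -2.808 -2.095
vertex 2.993 -2.519 -1.636
vertex 2.967 -3.284 -1.784
endloop
endfacet
facet normal -0.613 -0.778 -0.138
outer loop
vertex 2.433 -2.808 -2.095
vertex 2.967 -3.284 -1.784
vertex 1.947 -2.761 -0.204
endloop
endfacet
facet normal 0.584 0.135 -0.800
outer loop
vertex 2.967 -3.284 -1.784
vertex 2.993 -2.519 -1.636
vertex 3.528 -2.995 -1.326
endloop
endfacet
facet normal 0.146 -0.907 0.394
outer loop
vertex 2.967 -3.284 -1.784
vertex 3.528 -2.995 -1.326
vertex 1.947 -2.761 -0.204
endloop
endfacet

endsolid


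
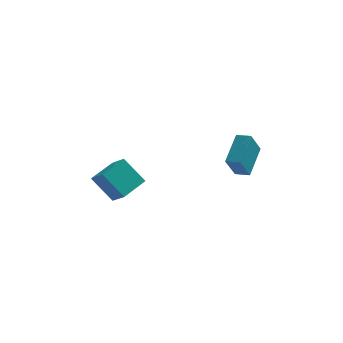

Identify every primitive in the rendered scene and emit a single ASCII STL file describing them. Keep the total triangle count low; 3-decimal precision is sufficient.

solid 
facet normal -0.914 0.380 -0.140
outer loop
vertex 3.04 -0.335 2.425
vertex 3.568 1.339 3.522
vertex 3.546 0.388 1.078
endloop
endfacet
facet normal -0.255 -0.809 -0.530
outer loop
vertex 4.332 0.061 1.198
vertex 3.04 -0.335 2.425
vertex 3.546 0.388 1.078
endloop
endfacet
facet normal -0.914 0.380 -0.140
outer loop
vertex 3.546 0.388 1.078
vertex 3.568 1.339 3.522
vertex 4.074 2.062 2.175
endloop
endfacet
facet normal 0.314 0.449 -0.836
outer loop
vertex 4.074 2.062 2.175
vertex 4.332 0.061 1.198
vertex 3.546 0.388 1.078
endloop
endfacet
facet normal -0.314 -0.449 0.836
outer loop
vertex 3.04 -0.335 2.425
vertex 4.354 1.012 3.642
vertex 3.568 1.339 3.522
endloop
endfacet
facet normal -0.255 -0.809 -0.530
outer loop
vertex 3.826 -0.662 2.545
vertex 3.04 -0.335 2.425
vertex 4.332 0.061 1.198
endloop
endfacet
facet normal -0.314 -0.449 0.836
outer loop
vertex 3.826 -0.662 2.545
vertex 4.354 1.012 3.642
vertex 3.04 -0.335 2.425
endloop
endfacet
facet normal 0.255 0.809 0.530
outer loop
vertex 3.568 1.339 3.522
vertex 4.354 1.012 3.642
vertex 4.074 2.062 2.175
endloop
endfacet
facet normal 0.314 0.449 -0.836
outer loop
vertex 4.86 1.735 2.295
vertex 4.332 0.061 1.198
vertex 4.074 2.062 2.175
endloop
endfacet
facet normal 0.255 0.809 0.530
outer loop
vertex 4.074 2.062 2.175
vertex 4.354 1.012 3.642
vertex 4.86 1.735 2.295
endloop
endfacet
facet normal 0.914 -0.380 0.140
outer loop
vertex 4.86 1.735 2.295
vertex 3.826 -0.662 2.545
vertex 4.332 0.061 1.198
endloop
endfacet
facet normal 0.914 -0.380 0.140
outer loop
vertex 4.354 1.012 3.642
vertex 3.826 -0.662 2.545
vertex 4.86 1.735 2.295
endloop
endfacet
facet normal -0.575 -0.779 -0.252
outer loop
vertex -2.149 -1.803 0.434
vertex -3.298 -1.416 1.857
vertex -2.813 -1.075 -0.301
endloop
endfacet
facet normal 0.615 -0.207 -0.761
outer loop
vertex -1.802 0.296 0.143
vertex -2.149 -1.803 0.434
vertex -2.813 -1.075 -0.301
endloop
endfacet
facet normal -0.575 -0.779 -0.252
outer loop
vertex -2.813 -1.075 -0.301
vertex -3.298 -1.416 1.857
vertex -3.963 -0.687 1.122
endloop
endfacet
facet normal -0.540 0.592 -0.598
outer loop
vertex -3.963 -0.687 1.122
vertex -1.802 0.296 0.143
vertex -2.813 -1.075 -0.301
endloop
endfacet
facet normal 0.541 -0.592 0.598
outer loop
vertex -2.149 -1.803 0.434
vertex -2.287 -0.045 2.301
vertex -3.298 -1.416 1.857
endloop
endfacet
facet normal 0.614 -0.207 -0.761
outer loop
vertex -1.137 -0.433 0.878
vertex -2.149 -1.803 0.434
vertex -1.802 0.296 0.143
endloop
endfacet
facet normal 0.540 -0.593 0.598
outer loop
vertex -1.137 -0.433 0.878
vertex -2.287 -0.045 2.301
vertex -2.149 -1.803 0.434
endloop
endfacet
facet normal -0.615 0.207 0.761
outer loop
vertex -3.298 -1.416 1.857
vertex -2.287 -0.045 2.301
vertex -3.963 -0.687 1.122
endloop
endfacet
facet normal -0.540 0.593 -0.597
outer loop
vertex -2.951 0.683 1.566
vertex -1.802 0.296 0.143
vertex -3.963 -0.687 1.122
endloop
endfacet
facet normal -0.615 0.208 0.761
outer loop
vertex -3.963 -0.687 1.122
vertex -2.287 -0.045 2.301
vertex -2.951 0.683 1.566
endloop
endfacet
facet normal 0.575 0.779 0.252
outer loop
vertex -2.951 0.683 1.566
vertex -1.137 -0.433 0.878
vertex -1.802 0.296 0.143
endloop
endfacet
facet normal 0.575 0.779 0.252
outer loop
vertex -2.287 -0.045 2.301
vertex -1.137 -0.433 0.878
vertex -2.951 0.683 1.566
endloop
endfacet

endsolid


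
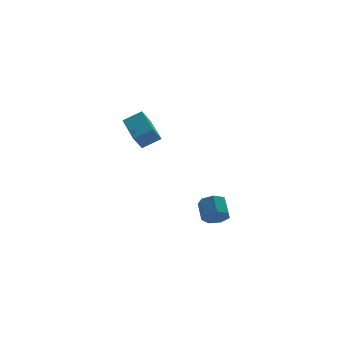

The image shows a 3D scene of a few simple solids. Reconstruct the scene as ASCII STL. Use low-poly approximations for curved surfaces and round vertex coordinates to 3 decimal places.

solid 
facet normal -0.083 -0.810 -0.581
outer loop
vertex 1.346 -3.84 -2.796
vertex 1.004 -4.159 -2.303
vertex 0.76 -3.773 -2.806
endloop
endfacet
facet normal 0.080 0.576 -0.814
outer loop
vertex 1.346 -3.84 -2.796
vertex 0.76 -3.773 -2.806
vertex 1.438 -2.941 -2.151
endloop
endfacet
facet normal 0.080 0.576 -0.814
outer loop
vertex 1.438 -2.941 -2.151
vertex 0.76 -3.773 -2.806
vertex 0.852 -2.874 -2.161
endloop
endfacet
facet normal 0.083 0.809 0.581
outer loop
vertex 1.438 -2.941 -2.151
vertex 0.852 -2.874 -2.161
vertex 1.096 -3.261 -1.657
endloop
endfacet
facet normal -0.082 -0.810 -0.581
outer loop
vertex 0.76 -3.773 -2.806
vertex 1.004 -4.159 -2.303
vertex 0.358 -3.997 -2.437
endloop
endfacet
facet normal -0.727 0.448 -0.520
outer loop
vertex 0.76 -3.773 -2.806
vertex 0.358 -3.997 -2.437
vertex 0.852 -2.874 -2.161
endloop
endfacet
facet normal -0.726 0.448 -0.522
outer loop
vertex 0.852 -2.874 -2.161
vertex 0.358 -3.997 -2.437
vertex 0.449 -3.098 -1.792
endloop
endfacet
facet normal 0.083 0.809 0.581
outer loop
vertex 0.852 -2.874 -2.161
vertex 0.449 -3.098 -1.792
vertex 1.096 -3.261 -1.657
endloop
endfacet
facet normal -0.082 -0.810 -0.581
outer loop
vertex 0.358 -3.997 -2.437
vertex 1.004 -4.159 -2.303
vertex 0.442 -4.343 -1.967
endloop
endfacet
facet normal -0.986 -0.017 0.163
outer loop
vertex 0.358 -3.997 -2.437
vertex 0.442 -4.343 -1.967
vertex 0.449 -3.098 -1.792
endloop
endfacet
facet normal -0.986 -0.018 0.165
outer loop
vertex 0.449 -3.098 -1.792
vertex 0.442 -4.343 -1.967
vertex 0.534 -3.444 -1.322
endloop
endfacet
facet normal 0.083 0.810 0.581
outer loop
vertex 0.449 -3.098 -1.792
vertex 0.534 -3.444 -1.322
vertex 1.096 -3.261 -1.657
endloop
endfacet
facet normal -0.082 -0.810 -0.581
outer loop
vertex 0.442 -4.343 -1.967
vertex 1.004 -4.159 -2.303
vertex 0.95 -4.551 -1.749
endloop
endfacet
facet normal -0.503 -0.469 0.726
outer loop
vertex 0.442 -4.343 -1.967
vertex 0.95 -4.551 -1.749
vertex 0.534 -3.444 -1.322
endloop
endfacet
facet normal -0.503 -0.469 0.726
outer loop
vertex 0.534 -3.444 -1.322
vertex 0.95 -4.551 -1.749
vertex 1.042 -3.652 -1.104
endloop
endfacet
facet normal 0.082 0.810 0.581
outer loop
vertex 0.534 -3.444 -1.322
vertex 1.042 -3.652 -1.104
vertex 1.096 -3.261 -1.657
endloop
endfacet
facet normal -0.082 -0.810 -0.581
outer loop
vertex 0.95 -4.551 -1.749
vertex 1.004 -4.159 -2.303
vertex 1.498 -4.464 -1.948
endloop
endfacet
facet normal 0.359 -0.568 0.741
outer loop
vertex 0.95 -4.551 -1.749
vertex 1.498 -4.464 -1.948
vertex 1.042 -3.652 -1.104
endloop
endfacet
facet normal 0.359 -0.568 0.741
outer loop
vertex 1.042 -3.652 -1.104
vertex 1.498 -4.464 -1.948
vertex 1.59 -3.565 -1.303
endloop
endfacet
facet normal 0.082 0.810 0.581
outer loop
vertex 1.042 -3.652 -1.104
vertex 1.59 -3.565 -1.303
vertex 1.096 -3.261 -1.657
endloop
endfacet
facet normal -0.083 -0.810 -0.581
outer loop
vertex 1.498 -4.464 -1.948
vertex 1.004 -4.159 -2.303
vertex 1.675 -4.148 -2.414
endloop
endfacet
facet normal 0.950 -0.240 0.198
outer loop
vertex 1.498 -4.464 -1.948
vertex 1.675 -4.148 -2.414
vertex 1.59 -3.565 -1.303
endloop
endfacet
facet normal 0.950 -0.240 0.198
outer loop
vertex 1.59 -3.565 -1.303
vertex 1.675 -4.148 -2.414
vertex 1.767 -3.249 -1.769
endloop
endfacet
facet normal 0.082 0.810 0.581
outer loop
vertex 1.59 -3.565 -1.303
vertex 1.767 -3.249 -1.769
vertex 1.096 -3.261 -1.657
endloop
endfacet
facet normal -0.083 -0.809 -0.581
outer loop
vertex 1.675 -4.148 -2.414
vertex 1.004 -4.159 -2.303
vertex 1.346 -3.84 -2.796
endloop
endfacet
facet normal 0.826 0.270 -0.494
outer loop
vertex 1.675 -4.148 -2.414
vertex 1.346 -3.84 -2.796
vertex 1.767 -3.249 -1.769
endloop
endfacet
facet normal 0.826 0.270 -0.494
outer loop
vertex 1.767 -3.249 -1.769
vertex 1.346 -3.84 -2.796
vertex 1.438 -2.941 -2.151
endloop
endfacet
facet normal 0.083 0.809 0.581
outer loop
vertex 1.767 -3.249 -1.769
vertex 1.438 -2.941 -2.151
vertex 1.096 -3.261 -1.657
endloop
endfacet
facet normal -0.850 0.121 -0.513
outer loop
vertex -1.506 1.254 1.022
vertex -1.517 3.274 1.519
vertex -1.027 1.441 0.272
endloop
endfacet
facet normal 0.005 -0.971 -0.239
outer loop
vertex -0.083 1.306 0.841
vertex -1.506 1.254 1.022
vertex -1.027 1.441 0.272
endloop
endfacet
facet normal -0.850 0.121 -0.513
outer loop
vertex -1.027 1.441 0.272
vertex -1.517 3.274 1.519
vertex -1.038 3.461 0.769
endloop
endfacet
facet normal 0.527 0.206 -0.825
outer loop
vertex -1.038 3.461 0.769
vertex -0.083 1.306 0.841
vertex -1.027 1.441 0.272
endloop
endfacet
facet normal -0.527 -0.206 0.825
outer loop
vertex -1.506 1.254 1.022
vertex -0.573 3.139 2.088
vertex -1.517 3.274 1.519
endloop
endfacet
facet normal 0.005 -0.971 -0.239
outer loop
vertex -0.562 1.119 1.591
vertex -1.506 1.254 1.022
vertex -0.083 1.306 0.841
endloop
endfacet
facet normal -0.527 -0.206 0.825
outer loop
vertex -0.562 1.119 1.591
vertex -0.573 3.139 2.088
vertex -1.506 1.254 1.022
endloop
endfacet
facet normal -0.005 0.971 0.239
outer loop
vertex -1.517 3.274 1.519
vertex -0.573 3.139 2.088
vertex -1.038 3.461 0.769
endloop
endfacet
facet normal 0.527 0.206 -0.825
outer loop
vertex -0.094 3.326 1.338
vertex -0.083 1.306 0.841
vertex -1.038 3.461 0.769
endloop
endfacet
facet normal -0.005 0.971 0.239
outer loop
vertex -1.038 3.461 0.769
vertex -0.573 3.139 2.088
vertex -0.094 3.326 1.338
endloop
endfacet
facet normal 0.850 -0.121 0.513
outer loop
vertex -0.094 3.326 1.338
vertex -0.562 1.119 1.591
vertex -0.083 1.306 0.841
endloop
endfacet
facet normal 0.850 -0.121 0.513
outer loop
vertex -0.573 3.139 2.088
vertex -0.562 1.119 1.591
vertex -0.094 3.326 1.338
endloop
endfacet

endsolid


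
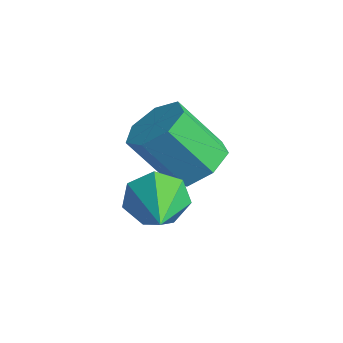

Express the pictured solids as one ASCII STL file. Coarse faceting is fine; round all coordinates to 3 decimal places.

solid 
facet normal -0.799 0.511 -0.317
outer loop
vertex 3.529 1.704 0.559
vertex 3.064 1.469 1.354
vertex 3.613 2.227 1.191
endloop
endfacet
facet normal 0.842 0.355 -0.406
outer loop
vertex 3.529 1.704 0.559
vertex 3.613 2.227 1.191
vertex 4.816 0.351 2.046
endloop
endfacet
facet normal -0.799 0.511 -0.316
outer loop
vertex 3.613 2.227 1.191
vertex 3.064 1.469 1.354
vertex 3.284 2.179 1.945
endloop
endfacet
facet normal 0.709 0.613 0.348
outer loop
vertex 3.613 2.227 1.191
vertex 3.284 2.179 1.945
vertex 4.816 0.351 2.046
endloop
endfacet
facet normal -0.799 0.511 -0.316
outer loop
vertex 3.284 2.179 1.945
vertex 3.064 1.469 1.354
vertex 2.79 1.597 2.254
endloop
endfacet
facet normal 0.261 0.270 0.927
outer loop
vertex 3.284 2.179 1.945
vertex 2.79 1.597 2.254
vertex 4.816 0.351 2.046
endloop
endfacet
facet normal -0.800 0.510 -0.316
outer loop
vertex 2.79 1.597 2.254
vertex 3.064 1.469 1.354
vertex 2.502 0.918 1.886
endloop
endfacet
facet normal -0.164 -0.416 0.895
outer loop
vertex 2.79 1.597 2.254
vertex 2.502 0.918 1.886
vertex 4.816 0.351 2.046
endloop
endfacet
facet normal -0.800 0.510 -0.316
outer loop
vertex 2.502 0.918 1.886
vertex 3.064 1.469 1.354
vertex 2.638 0.654 1.116
endloop
endfacet
facet normal -0.247 -0.929 0.275
outer loop
vertex 2.502 0.918 1.886
vertex 2.638 0.654 1.116
vertex 4.816 0.351 2.046
endloop
endfacet
facet normal -0.800 0.510 -0.317
outer loop
vertex 2.638 0.654 1.116
vertex 3.064 1.469 1.354
vertex 3.095 1.004 0.526
endloop
endfacet
facet normal 0.076 -0.882 -0.465
outer loop
vertex 2.638 0.654 1.116
vertex 3.095 1.004 0.526
vertex 4.816 0.351 2.046
endloop
endfacet
facet normal -0.799 0.511 -0.317
outer loop
vertex 3.095 1.004 0.526
vertex 3.064 1.469 1.354
vertex 3.529 1.704 0.559
endloop
endfacet
facet normal 0.560 -0.311 -0.768
outer loop
vertex 3.095 1.004 0.526
vertex 3.529 1.704 0.559
vertex 4.816 0.351 2.046
endloop
endfacet
facet normal 0.414 0.449 -0.792
outer loop
vertex 2.919 3.474 1.389
vertex 1.982 3.708 1.032
vertex 2.586 4.258 1.659
endloop
endfacet
facet normal 0.831 0.170 0.530
outer loop
vertex 2.919 3.474 1.389
vertex 2.586 4.258 1.659
vertex 2.076 2.559 3.005
endloop
endfacet
facet normal 0.830 0.171 0.530
outer loop
vertex 2.076 2.559 3.005
vertex 2.586 4.258 1.659
vertex 1.742 3.343 3.275
endloop
endfacet
facet normal -0.413 -0.449 0.792
outer loop
vertex 2.076 2.559 3.005
vertex 1.742 3.343 3.275
vertex 1.138 2.792 2.648
endloop
endfacet
facet normal 0.413 0.449 -0.792
outer loop
vertex 2.586 4.258 1.659
vertex 1.982 3.708 1.032
vertex 1.797 4.628 1.457
endloop
endfacet
facet normal 0.226 0.792 0.567
outer loop
vertex 2.586 4.258 1.659
vertex 1.797 4.628 1.457
vertex 1.742 3.343 3.275
endloop
endfacet
facet normal 0.226 0.792 0.567
outer loop
vertex 1.742 3.343 3.275
vertex 1.797 4.628 1.457
vertex 0.954 3.712 3.073
endloop
endfacet
facet normal -0.413 -0.449 0.792
outer loop
vertex 1.742 3.343 3.275
vertex 0.954 3.712 3.073
vertex 1.138 2.792 2.648
endloop
endfacet
facet normal 0.413 0.449 -0.792
outer loop
vertex 1.797 4.628 1.457
vertex 1.982 3.708 1.032
vertex 1.148 4.304 0.935
endloop
endfacet
facet normal -0.549 0.817 0.176
outer loop
vertex 1.797 4.628 1.457
vertex 1.148 4.304 0.935
vertex 0.954 3.712 3.073
endloop
endfacet
facet normal -0.548 0.818 0.177
outer loop
vertex 0.954 3.712 3.073
vertex 1.148 4.304 0.935
vertex 0.304 3.389 2.551
endloop
endfacet
facet normal -0.413 -0.449 0.792
outer loop
vertex 0.954 3.712 3.073
vertex 0.304 3.389 2.551
vertex 1.138 2.792 2.648
endloop
endfacet
facet normal 0.413 0.449 -0.792
outer loop
vertex 1.148 4.304 0.935
vertex 1.982 3.708 1.032
vertex 1.126 3.532 0.486
endloop
endfacet
facet normal -0.910 0.227 -0.347
outer loop
vertex 1.148 4.304 0.935
vertex 1.126 3.532 0.486
vertex 0.304 3.389 2.551
endloop
endfacet
facet normal -0.910 0.226 -0.347
outer loop
vertex 0.304 3.389 2.551
vertex 1.126 3.532 0.486
vertex 0.283 2.616 2.102
endloop
endfacet
facet normal -0.413 -0.449 0.792
outer loop
vertex 0.304 3.389 2.551
vertex 0.283 2.616 2.102
vertex 1.138 2.792 2.648
endloop
endfacet
facet normal 0.413 0.449 -0.792
outer loop
vertex 1.126 3.532 0.486
vertex 1.982 3.708 1.032
vertex 1.749 2.892 0.448
endloop
endfacet
facet normal -0.586 -0.535 -0.609
outer loop
vertex 1.126 3.532 0.486
vertex 1.749 2.892 0.448
vertex 0.283 2.616 2.102
endloop
endfacet
facet normal -0.586 -0.535 -0.609
outer loop
vertex 0.283 2.616 2.102
vertex 1.749 2.892 0.448
vertex 0.906 1.976 2.064
endloop
endfacet
facet normal -0.413 -0.449 0.792
outer loop
vertex 0.283 2.616 2.102
vertex 0.906 1.976 2.064
vertex 1.138 2.792 2.648
endloop
endfacet
facet normal 0.414 0.449 -0.792
outer loop
vertex 1.749 2.892 0.448
vertex 1.982 3.708 1.032
vertex 2.547 2.866 0.85
endloop
endfacet
facet normal 0.179 -0.893 -0.413
outer loop
vertex 1.749 2.892 0.448
vertex 2.547 2.866 0.85
vertex 0.906 1.976 2.064
endloop
endfacet
facet normal 0.180 -0.893 -0.412
outer loop
vertex 0.906 1.976 2.064
vertex 2.547 2.866 0.85
vertex 1.704 1.951 2.466
endloop
endfacet
facet normal -0.413 -0.449 0.792
outer loop
vertex 0.906 1.976 2.064
vertex 1.704 1.951 2.466
vertex 1.138 2.792 2.648
endloop
endfacet
facet normal 0.414 0.449 -0.792
outer loop
vertex 2.547 2.866 0.85
vertex 1.982 3.708 1.032
vertex 2.919 3.474 1.389
endloop
endfacet
facet normal 0.810 -0.579 0.094
outer loop
vertex 2.547 2.866 0.85
vertex 2.919 3.474 1.389
vertex 1.704 1.951 2.466
endloop
endfacet
facet normal 0.810 -0.579 0.094
outer loop
vertex 1.704 1.951 2.466
vertex 2.919 3.474 1.389
vertex 2.076 2.559 3.005
endloop
endfacet
facet normal -0.413 -0.449 0.792
outer loop
vertex 1.704 1.951 2.466
vertex 2.076 2.559 3.005
vertex 1.138 2.792 2.648
endloop
endfacet

endsolid


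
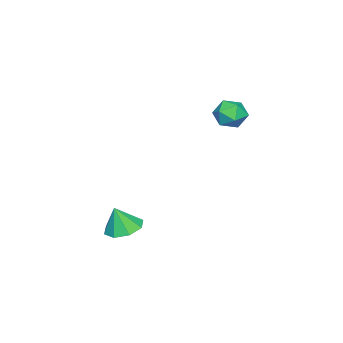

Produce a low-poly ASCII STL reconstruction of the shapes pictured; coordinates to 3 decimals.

solid 
facet normal -0.197 0.241 -0.950
outer loop
vertex 3.114 0.434 -1.186
vertex 2.428 -0.209 -1.207
vertex 2.478 0.703 -0.986
endloop
endfacet
facet normal 0.462 0.621 0.634
outer loop
vertex 3.114 0.434 -1.186
vertex 2.478 0.703 -0.986
vertex 2.692 -0.531 0.067
endloop
endfacet
facet normal -0.195 0.241 -0.951
outer loop
vertex 2.478 0.703 -0.986
vertex 2.428 -0.209 -1.207
vertex 1.812 0.439 -0.916
endloop
endfacet
facet normal -0.167 0.623 0.764
outer loop
vertex 2.478 0.703 -0.986
vertex 1.812 0.439 -0.916
vertex 2.692 -0.531 0.067
endloop
endfacet
facet normal -0.196 0.240 -0.951
outer loop
vertex 1.812 0.439 -0.916
vertex 2.428 -0.209 -1.207
vertex 1.508 -0.205 -1.016
endloop
endfacet
facet normal -0.635 0.184 0.750
outer loop
vertex 1.812 0.439 -0.916
vertex 1.508 -0.205 -1.016
vertex 2.692 -0.531 0.067
endloop
endfacet
facet normal -0.196 0.240 -0.951
outer loop
vertex 1.508 -0.205 -1.016
vertex 2.428 -0.209 -1.207
vertex 1.743 -0.852 -1.228
endloop
endfacet
facet normal -0.669 -0.439 0.599
outer loop
vertex 1.508 -0.205 -1.016
vertex 1.743 -0.852 -1.228
vertex 2.692 -0.531 0.067
endloop
endfacet
facet normal -0.196 0.240 -0.951
outer loop
vertex 1.743 -0.852 -1.228
vertex 2.428 -0.209 -1.207
vertex 2.379 -1.121 -1.427
endloop
endfacet
facet normal -0.248 -0.882 0.400
outer loop
vertex 1.743 -0.852 -1.228
vertex 2.379 -1.121 -1.427
vertex 2.692 -0.531 0.067
endloop
endfacet
facet normal -0.197 0.240 -0.951
outer loop
vertex 2.379 -1.121 -1.427
vertex 2.428 -0.209 -1.207
vertex 3.044 -0.857 -1.498
endloop
endfacet
facet normal 0.380 -0.885 0.270
outer loop
vertex 2.379 -1.121 -1.427
vertex 3.044 -0.857 -1.498
vertex 2.692 -0.531 0.067
endloop
endfacet
facet normal -0.196 0.240 -0.951
outer loop
vertex 3.044 -0.857 -1.498
vertex 2.428 -0.209 -1.207
vertex 3.349 -0.213 -1.398
endloop
endfacet
facet normal 0.849 -0.446 0.284
outer loop
vertex 3.044 -0.857 -1.498
vertex 3.349 -0.213 -1.398
vertex 2.692 -0.531 0.067
endloop
endfacet
facet normal -0.196 0.240 -0.951
outer loop
vertex 3.349 -0.213 -1.398
vertex 2.428 -0.209 -1.207
vertex 3.114 0.434 -1.186
endloop
endfacet
facet normal 0.883 0.178 0.435
outer loop
vertex 3.349 -0.213 -1.398
vertex 3.114 0.434 -1.186
vertex 2.692 -0.531 0.067
endloop
endfacet
facet normal -0.298 0.107 0.949
outer loop
vertex -4.102 2.475 4.278
vertex -3.56 1.809 4.523
vertex -3.261 2.651 4.522
endloop
endfacet
facet normal -0.327 0.729 0.602
outer loop
vertex -4.102 2.475 4.278
vertex -3.261 2.651 4.522
vertex -3.619 3.071 3.819
endloop
endfacet
facet normal -0.761 0.648 0.041
outer loop
vertex -4.102 2.475 4.278
vertex -3.619 3.071 3.819
vertex -4.139 2.488 3.385
endloop
endfacet
facet normal -0.999 -0.024 0.041
outer loop
vertex -4.102 2.475 4.278
vertex -4.139 2.488 3.385
vertex -4.102 1.708 3.82
endloop
endfacet
facet normal -0.713 -0.359 0.602
outer loop
vertex -4.102 2.475 4.278
vertex -4.102 1.708 3.82
vertex -3.56 1.809 4.523
endloop
endfacet
facet normal 0.328 0.875 0.356
outer loop
vertex -3.619 3.071 3.819
vertex -3.261 2.651 4.522
vertex -2.778 2.772 3.78
endloop
endfacet
facet normal 0.375 -0.132 0.918
outer loop
vertex -3.261 2.651 4.522
vertex -3.56 1.809 4.523
vertex -2.741 1.992 4.215
endloop
endfacet
facet normal -0.298 -0.885 0.357
outer loop
vertex -3.56 1.809 4.523
vertex -4.102 1.708 3.82
vertex -3.261 1.409 3.781
endloop
endfacet
facet normal -0.761 -0.343 -0.551
outer loop
vertex -4.102 1.708 3.82
vertex -4.139 2.488 3.385
vertex -3.619 1.829 3.078
endloop
endfacet
facet normal -0.374 0.745 -0.552
outer loop
vertex -4.139 2.488 3.385
vertex -3.619 3.071 3.819
vertex -3.32 2.671 3.077
endloop
endfacet
facet normal 0.999 0.024 -0.041
outer loop
vertex -2.778 2.005 3.322
vertex -2.778 2.772 3.78
vertex -2.741 1.992 4.215
endloop
endfacet
facet normal 0.761 -0.648 -0.041
outer loop
vertex -2.778 2.005 3.322
vertex -2.741 1.992 4.215
vertex -3.261 1.409 3.781
endloop
endfacet
facet normal 0.327 -0.729 -0.602
outer loop
vertex -2.778 2.005 3.322
vertex -3.261 1.409 3.781
vertex -3.619 1.829 3.078
endloop
endfacet
facet normal 0.298 -0.107 -0.949
outer loop
vertex -2.778 2.005 3.322
vertex -3.619 1.829 3.078
vertex -3.32 2.671 3.077
endloop
endfacet
facet normal 0.713 0.359 -0.602
outer loop
vertex -2.778 2.005 3.322
vertex -3.32 2.671 3.077
vertex -2.778 2.772 3.78
endloop
endfacet
facet normal 0.761 0.343 0.551
outer loop
vertex -2.741 1.992 4.215
vertex -2.778 2.772 3.78
vertex -3.261 2.651 4.522
endloop
endfacet
facet normal 0.374 -0.745 0.552
outer loop
vertex -3.261 1.409 3.781
vertex -2.741 1.992 4.215
vertex -3.56 1.809 4.523
endloop
endfacet
facet normal -0.328 -0.875 -0.356
outer loop
vertex -3.619 1.829 3.078
vertex -3.261 1.409 3.781
vertex -4.102 1.708 3.82
endloop
endfacet
facet normal -0.375 0.132 -0.918
outer loop
vertex -3.32 2.671 3.077
vertex -3.619 1.829 3.078
vertex -4.139 2.488 3.385
endloop
endfacet
facet normal 0.298 0.885 -0.357
outer loop
vertex -2.778 2.772 3.78
vertex -3.32 2.671 3.077
vertex -3.619 3.071 3.819
endloop
endfacet

endsolid


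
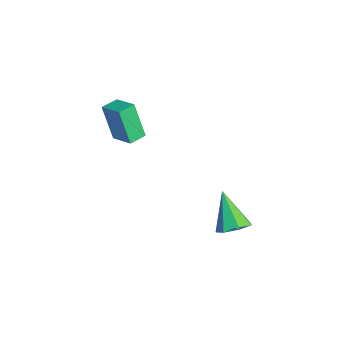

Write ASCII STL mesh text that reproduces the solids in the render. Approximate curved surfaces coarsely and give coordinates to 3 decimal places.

solid 
facet normal -0.517 0.854 0.054
outer loop
vertex -3.757 -3.697 1.428
vertex -2.75 -3.112 1.825
vertex -3.29 -3.302 -0.339
endloop
endfacet
facet normal -0.818 -0.476 -0.323
outer loop
vertex -2.85 -4.028 -0.385
vertex -3.757 -3.697 1.428
vertex -3.29 -3.302 -0.339
endloop
endfacet
facet normal -0.517 0.854 0.054
outer loop
vertex -3.29 -3.302 -0.339
vertex -2.75 -3.112 1.825
vertex -2.283 -2.717 0.058
endloop
endfacet
facet normal 0.250 0.211 -0.945
outer loop
vertex -2.283 -2.717 0.058
vertex -2.85 -4.028 -0.385
vertex -3.29 -3.302 -0.339
endloop
endfacet
facet normal -0.250 -0.211 0.945
outer loop
vertex -3.757 -3.697 1.428
vertex -2.31 -3.838 1.779
vertex -2.75 -3.112 1.825
endloop
endfacet
facet normal -0.818 -0.476 -0.323
outer loop
vertex -3.317 -4.423 1.382
vertex -3.757 -3.697 1.428
vertex -2.85 -4.028 -0.385
endloop
endfacet
facet normal -0.250 -0.211 0.945
outer loop
vertex -3.317 -4.423 1.382
vertex -2.31 -3.838 1.779
vertex -3.757 -3.697 1.428
endloop
endfacet
facet normal 0.818 0.476 0.323
outer loop
vertex -2.75 -3.112 1.825
vertex -2.31 -3.838 1.779
vertex -2.283 -2.717 0.058
endloop
endfacet
facet normal 0.250 0.211 -0.945
outer loop
vertex -1.843 -3.443 0.012
vertex -2.85 -4.028 -0.385
vertex -2.283 -2.717 0.058
endloop
endfacet
facet normal 0.818 0.476 0.323
outer loop
vertex -2.283 -2.717 0.058
vertex -2.31 -3.838 1.779
vertex -1.843 -3.443 0.012
endloop
endfacet
facet normal 0.517 -0.854 -0.054
outer loop
vertex -1.843 -3.443 0.012
vertex -3.317 -4.423 1.382
vertex -2.85 -4.028 -0.385
endloop
endfacet
facet normal 0.517 -0.854 -0.054
outer loop
vertex -2.31 -3.838 1.779
vertex -3.317 -4.423 1.382
vertex -1.843 -3.443 0.012
endloop
endfacet
facet normal 0.592 0.151 -0.792
outer loop
vertex 3.293 0.179 -1.787
vertex 2.662 0.103 -2.273
vertex 2.951 0.766 -1.931
endloop
endfacet
facet normal 0.387 0.426 0.818
outer loop
vertex 3.293 0.179 -1.787
vertex 2.951 0.766 -1.931
vertex 1.538 -0.183 -0.767
endloop
endfacet
facet normal 0.591 0.151 -0.792
outer loop
vertex 2.951 0.766 -1.931
vertex 2.662 0.103 -2.273
vertex 2.391 0.854 -2.332
endloop
endfacet
facet normal -0.197 0.863 0.465
outer loop
vertex 2.951 0.766 -1.931
vertex 2.391 0.854 -2.332
vertex 1.538 -0.183 -0.767
endloop
endfacet
facet normal 0.590 0.151 -0.793
outer loop
vertex 2.391 0.854 -2.332
vertex 2.662 0.103 -2.273
vertex 2.035 0.376 -2.688
endloop
endfacet
facet normal -0.792 0.610 -0.027
outer loop
vertex 2.391 0.854 -2.332
vertex 2.035 0.376 -2.688
vertex 1.538 -0.183 -0.767
endloop
endfacet
facet normal 0.591 0.151 -0.793
outer loop
vertex 2.035 0.376 -2.688
vertex 2.662 0.103 -2.273
vertex 2.151 -0.307 -2.732
endloop
endfacet
facet normal -0.947 -0.142 -0.287
outer loop
vertex 2.035 0.376 -2.688
vertex 2.151 -0.307 -2.732
vertex 1.538 -0.183 -0.767
endloop
endfacet
facet normal 0.591 0.150 -0.792
outer loop
vertex 2.151 -0.307 -2.732
vertex 2.662 0.103 -2.273
vertex 2.651 -0.681 -2.43
endloop
endfacet
facet normal -0.548 -0.828 -0.119
outer loop
vertex 2.151 -0.307 -2.732
vertex 2.651 -0.681 -2.43
vertex 1.538 -0.183 -0.767
endloop
endfacet
facet normal 0.591 0.150 -0.792
outer loop
vertex 2.651 -0.681 -2.43
vertex 2.662 0.103 -2.273
vertex 3.16 -0.465 -2.009
endloop
endfacet
facet normal 0.106 -0.931 0.350
outer loop
vertex 2.651 -0.681 -2.43
vertex 3.16 -0.465 -2.009
vertex 1.538 -0.183 -0.767
endloop
endfacet
facet normal 0.592 0.151 -0.792
outer loop
vertex 3.16 -0.465 -2.009
vertex 2.662 0.103 -2.273
vertex 3.293 0.179 -1.787
endloop
endfacet
facet normal 0.523 -0.372 0.767
outer loop
vertex 3.16 -0.465 -2.009
vertex 3.293 0.179 -1.787
vertex 1.538 -0.183 -0.767
endloop
endfacet

endsolid
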